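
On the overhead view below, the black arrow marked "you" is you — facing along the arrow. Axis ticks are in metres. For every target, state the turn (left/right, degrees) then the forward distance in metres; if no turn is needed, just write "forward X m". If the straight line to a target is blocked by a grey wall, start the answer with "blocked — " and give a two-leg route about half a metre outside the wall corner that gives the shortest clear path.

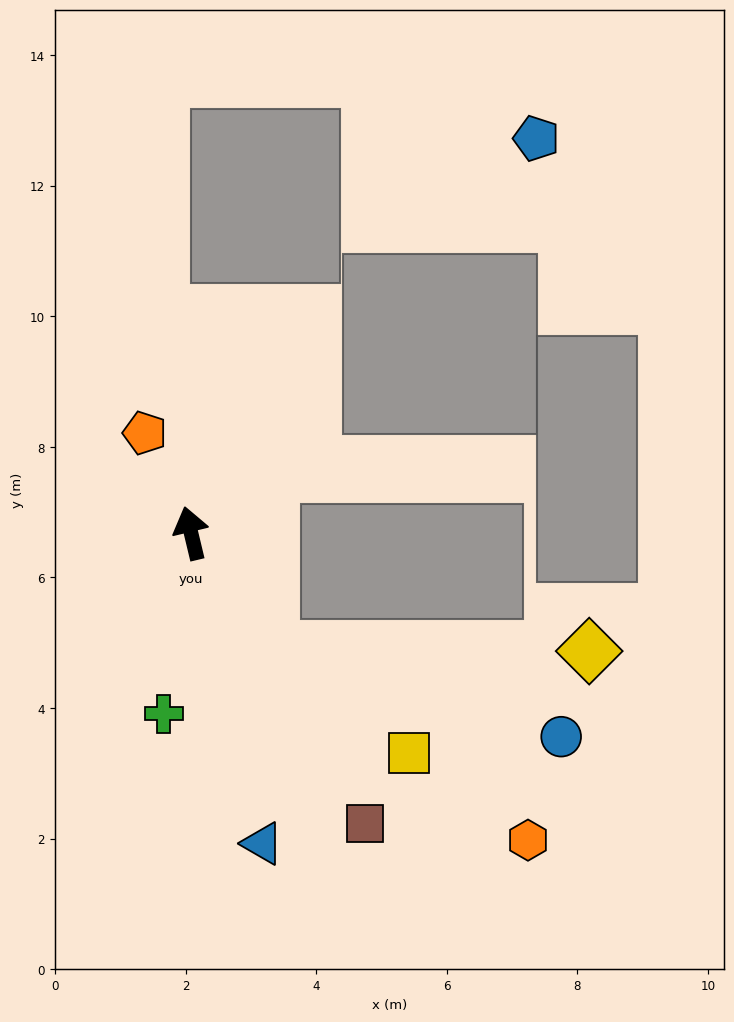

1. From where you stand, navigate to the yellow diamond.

blocked — turn right 158°, forward 2.2 m, then turn left 54°, forward 4.9 m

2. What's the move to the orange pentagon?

turn left 11°, forward 1.7 m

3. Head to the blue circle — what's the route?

blocked — turn right 158°, forward 2.2 m, then turn left 37°, forward 4.6 m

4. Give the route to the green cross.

turn left 158°, forward 2.8 m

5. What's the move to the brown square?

turn right 163°, forward 5.2 m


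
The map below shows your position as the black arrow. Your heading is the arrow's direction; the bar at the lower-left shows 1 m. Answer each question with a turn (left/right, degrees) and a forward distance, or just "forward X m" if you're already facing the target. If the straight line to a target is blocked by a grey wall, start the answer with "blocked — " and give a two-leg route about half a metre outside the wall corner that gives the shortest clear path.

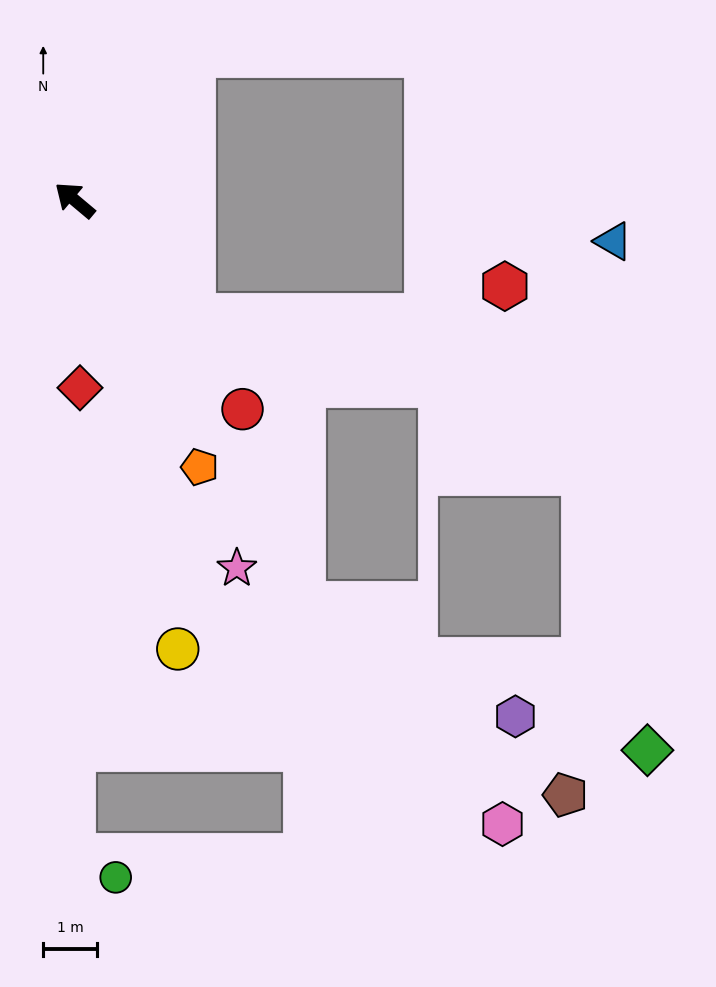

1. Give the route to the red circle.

turn left 169°, forward 5.0 m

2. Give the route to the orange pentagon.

turn left 155°, forward 5.5 m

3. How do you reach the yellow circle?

turn left 143°, forward 8.6 m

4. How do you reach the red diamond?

turn left 132°, forward 3.5 m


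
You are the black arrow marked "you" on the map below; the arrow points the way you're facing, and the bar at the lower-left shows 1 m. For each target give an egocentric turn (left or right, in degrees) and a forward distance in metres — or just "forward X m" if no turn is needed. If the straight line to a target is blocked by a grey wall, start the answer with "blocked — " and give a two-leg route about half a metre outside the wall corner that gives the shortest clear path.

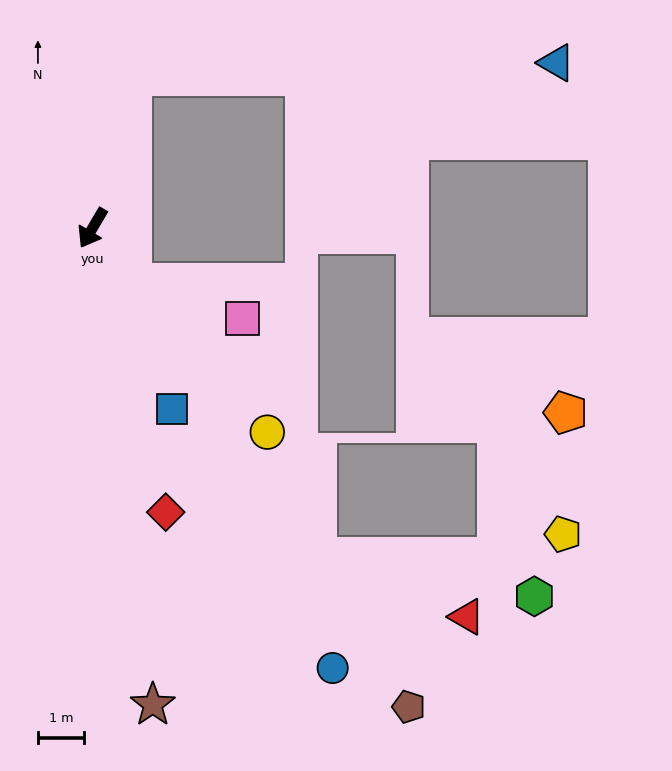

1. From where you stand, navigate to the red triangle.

blocked — turn left 65°, forward 8.6 m, then turn left 34°, forward 3.5 m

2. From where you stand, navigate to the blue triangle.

blocked — turn right 164°, forward 3.4 m, then turn right 74°, forward 9.2 m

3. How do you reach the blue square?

turn left 54°, forward 4.3 m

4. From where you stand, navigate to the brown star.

turn left 38°, forward 10.4 m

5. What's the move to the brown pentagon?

turn left 64°, forward 12.4 m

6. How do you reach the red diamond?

turn left 45°, forward 6.4 m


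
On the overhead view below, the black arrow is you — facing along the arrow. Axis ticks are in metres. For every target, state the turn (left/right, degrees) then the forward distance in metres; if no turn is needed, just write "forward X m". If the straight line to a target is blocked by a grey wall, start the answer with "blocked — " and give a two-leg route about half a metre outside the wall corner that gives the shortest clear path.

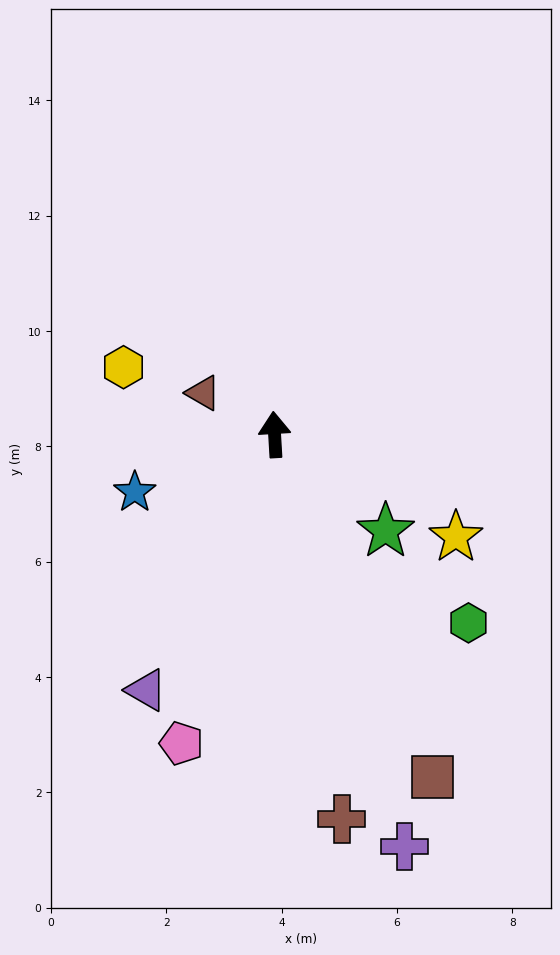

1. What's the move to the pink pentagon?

turn left 160°, forward 5.6 m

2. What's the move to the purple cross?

turn right 166°, forward 7.5 m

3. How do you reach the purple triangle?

turn left 150°, forward 5.0 m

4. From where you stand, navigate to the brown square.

turn right 159°, forward 6.5 m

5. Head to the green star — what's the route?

turn right 134°, forward 2.5 m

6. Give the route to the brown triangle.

turn left 56°, forward 1.4 m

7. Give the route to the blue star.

turn left 109°, forward 2.6 m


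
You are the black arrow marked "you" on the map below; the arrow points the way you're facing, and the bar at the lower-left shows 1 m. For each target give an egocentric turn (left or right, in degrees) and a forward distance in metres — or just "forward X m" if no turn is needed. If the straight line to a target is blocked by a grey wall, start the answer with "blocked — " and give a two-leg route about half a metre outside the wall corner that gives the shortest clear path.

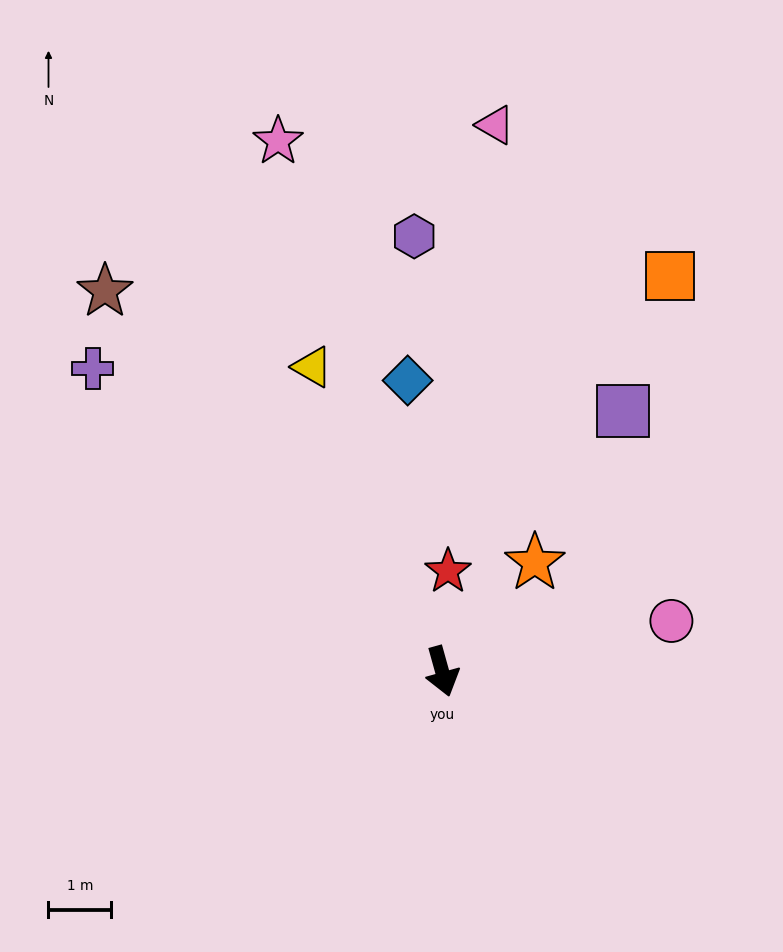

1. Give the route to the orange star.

turn left 124°, forward 2.3 m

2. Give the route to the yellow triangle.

turn right 172°, forward 5.3 m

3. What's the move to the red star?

turn left 161°, forward 1.6 m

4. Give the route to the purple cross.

turn right 146°, forward 7.4 m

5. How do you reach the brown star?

turn right 154°, forward 8.1 m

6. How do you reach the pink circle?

turn left 87°, forward 3.7 m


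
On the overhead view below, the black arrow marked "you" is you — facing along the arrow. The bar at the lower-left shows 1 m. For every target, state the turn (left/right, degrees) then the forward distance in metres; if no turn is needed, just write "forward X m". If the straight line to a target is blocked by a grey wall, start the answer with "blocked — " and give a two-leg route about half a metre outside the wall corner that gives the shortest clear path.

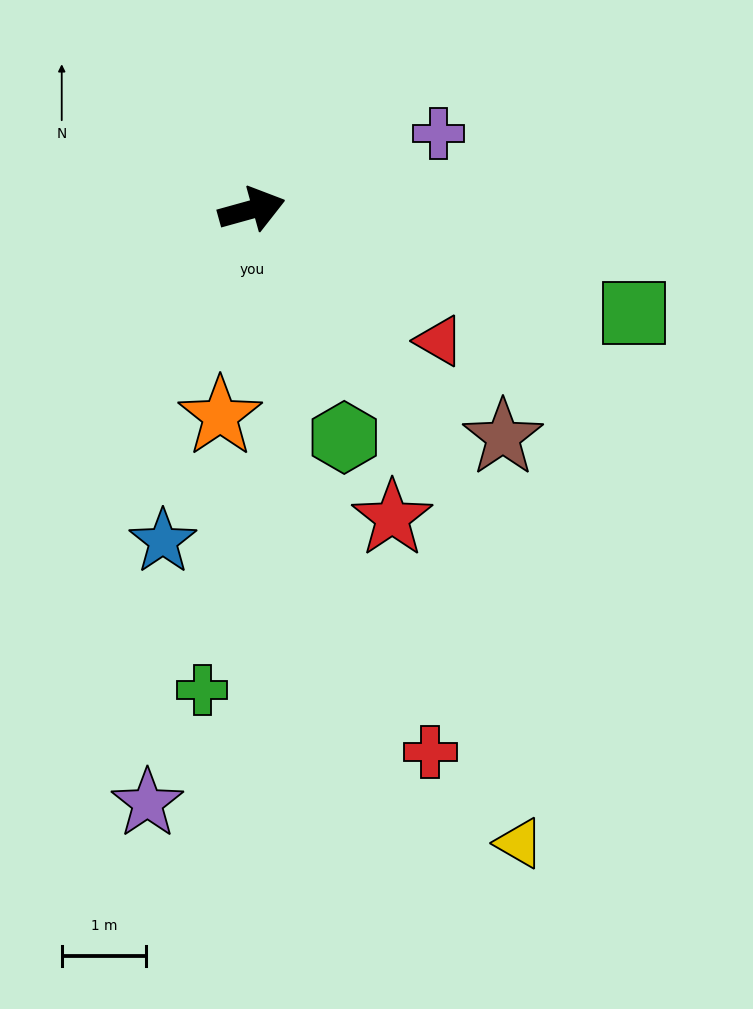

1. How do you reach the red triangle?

turn right 51°, forward 2.7 m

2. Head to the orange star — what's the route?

turn right 114°, forward 2.5 m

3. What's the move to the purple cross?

turn left 7°, forward 2.4 m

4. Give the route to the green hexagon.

turn right 83°, forward 2.9 m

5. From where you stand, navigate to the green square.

turn right 31°, forward 4.7 m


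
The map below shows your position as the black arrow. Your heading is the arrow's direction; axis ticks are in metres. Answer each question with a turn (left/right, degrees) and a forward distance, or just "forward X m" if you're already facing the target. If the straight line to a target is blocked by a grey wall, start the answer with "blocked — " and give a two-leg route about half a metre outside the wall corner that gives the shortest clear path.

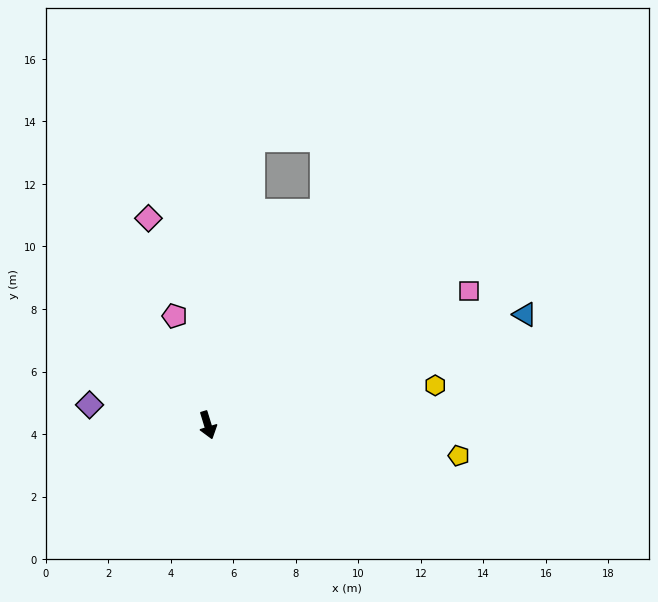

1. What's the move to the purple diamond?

turn right 117°, forward 3.8 m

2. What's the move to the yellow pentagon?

turn left 66°, forward 8.1 m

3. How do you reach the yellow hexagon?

turn left 83°, forward 7.4 m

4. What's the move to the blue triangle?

turn left 92°, forward 10.7 m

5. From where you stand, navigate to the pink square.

turn left 100°, forward 9.4 m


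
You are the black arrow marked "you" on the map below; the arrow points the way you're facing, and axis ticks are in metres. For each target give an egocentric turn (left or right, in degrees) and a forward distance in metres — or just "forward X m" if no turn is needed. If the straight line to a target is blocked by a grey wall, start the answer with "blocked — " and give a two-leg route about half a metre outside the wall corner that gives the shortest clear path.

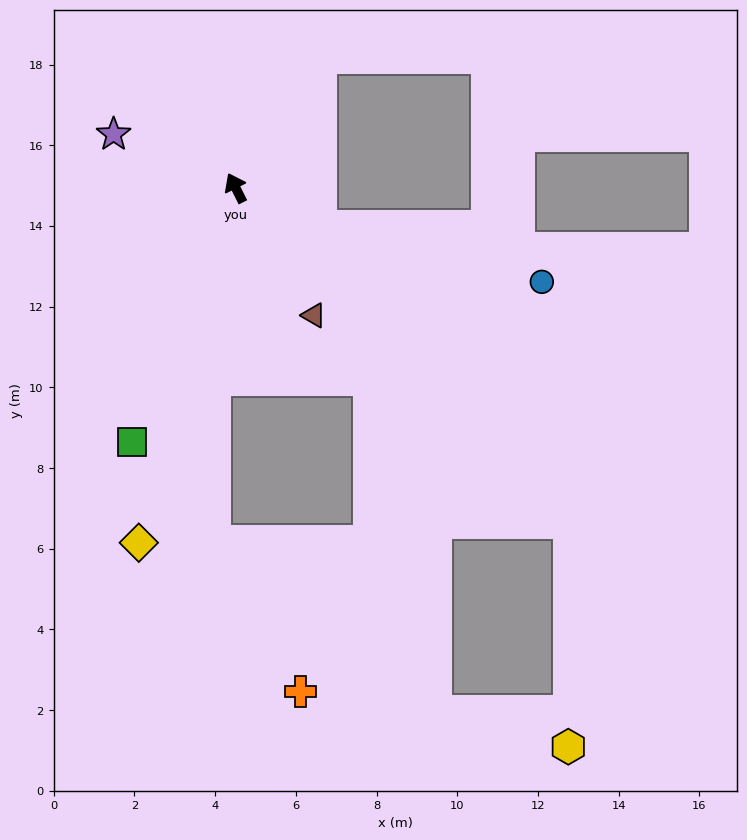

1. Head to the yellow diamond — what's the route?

turn left 138°, forward 9.1 m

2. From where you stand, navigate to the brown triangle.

turn right 175°, forward 3.7 m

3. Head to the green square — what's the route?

turn left 131°, forward 6.8 m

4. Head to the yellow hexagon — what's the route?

blocked — turn right 162°, forward 11.7 m, then turn right 45°, forward 5.6 m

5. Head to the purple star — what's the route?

turn left 40°, forward 3.3 m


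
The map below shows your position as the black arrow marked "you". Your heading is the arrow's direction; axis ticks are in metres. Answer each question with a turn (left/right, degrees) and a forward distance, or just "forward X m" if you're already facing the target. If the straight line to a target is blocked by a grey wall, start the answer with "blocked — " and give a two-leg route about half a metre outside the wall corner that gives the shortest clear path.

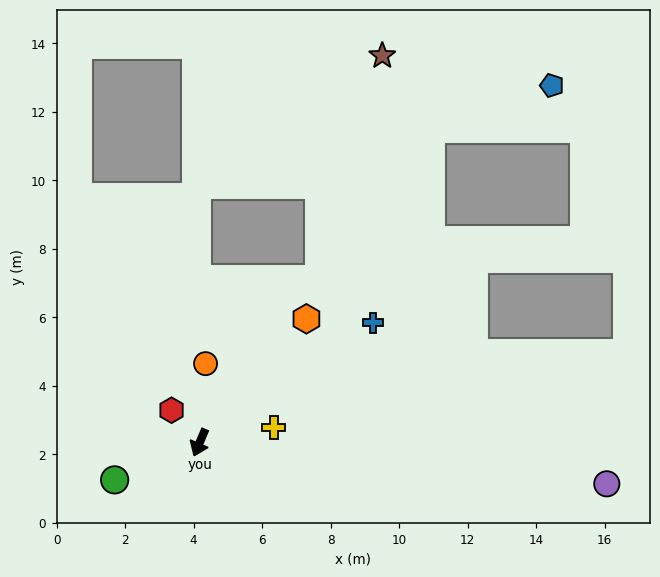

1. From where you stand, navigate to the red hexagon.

turn right 116°, forward 1.3 m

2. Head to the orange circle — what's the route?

turn right 161°, forward 2.3 m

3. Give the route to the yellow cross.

turn left 124°, forward 2.2 m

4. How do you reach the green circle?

turn right 43°, forward 2.7 m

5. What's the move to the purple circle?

turn left 107°, forward 11.9 m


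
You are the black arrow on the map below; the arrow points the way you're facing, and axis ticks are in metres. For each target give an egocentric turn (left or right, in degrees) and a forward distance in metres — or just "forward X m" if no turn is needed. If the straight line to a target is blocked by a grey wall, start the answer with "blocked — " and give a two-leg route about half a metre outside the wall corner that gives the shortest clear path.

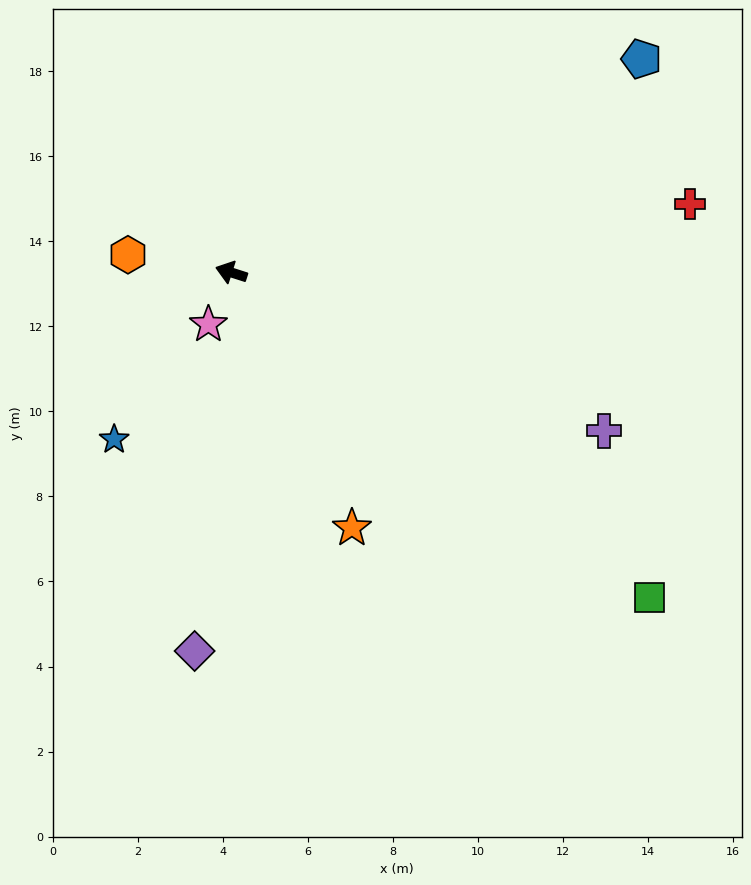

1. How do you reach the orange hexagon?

turn left 8°, forward 2.5 m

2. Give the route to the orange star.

turn left 133°, forward 6.6 m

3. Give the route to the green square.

turn left 160°, forward 12.5 m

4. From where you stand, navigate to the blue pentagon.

turn right 135°, forward 10.9 m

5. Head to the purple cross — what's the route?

turn left 175°, forward 9.5 m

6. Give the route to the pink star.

turn left 84°, forward 1.3 m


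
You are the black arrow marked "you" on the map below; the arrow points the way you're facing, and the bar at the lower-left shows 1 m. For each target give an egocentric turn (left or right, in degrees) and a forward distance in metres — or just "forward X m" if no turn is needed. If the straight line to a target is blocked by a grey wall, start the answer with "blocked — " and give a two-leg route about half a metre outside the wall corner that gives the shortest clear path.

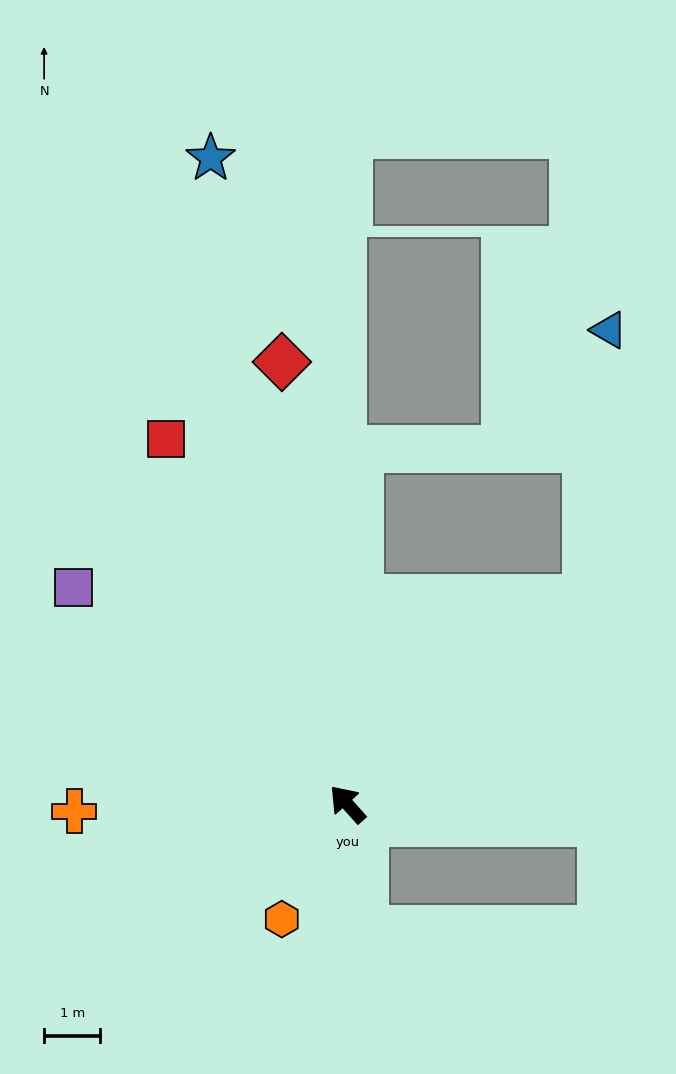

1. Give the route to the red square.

turn right 15°, forward 7.2 m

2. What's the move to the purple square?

turn left 10°, forward 6.2 m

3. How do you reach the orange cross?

turn left 50°, forward 4.9 m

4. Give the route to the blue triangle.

blocked — turn right 91°, forward 5.6 m, then turn left 44°, forward 4.8 m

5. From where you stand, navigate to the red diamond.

turn right 33°, forward 7.9 m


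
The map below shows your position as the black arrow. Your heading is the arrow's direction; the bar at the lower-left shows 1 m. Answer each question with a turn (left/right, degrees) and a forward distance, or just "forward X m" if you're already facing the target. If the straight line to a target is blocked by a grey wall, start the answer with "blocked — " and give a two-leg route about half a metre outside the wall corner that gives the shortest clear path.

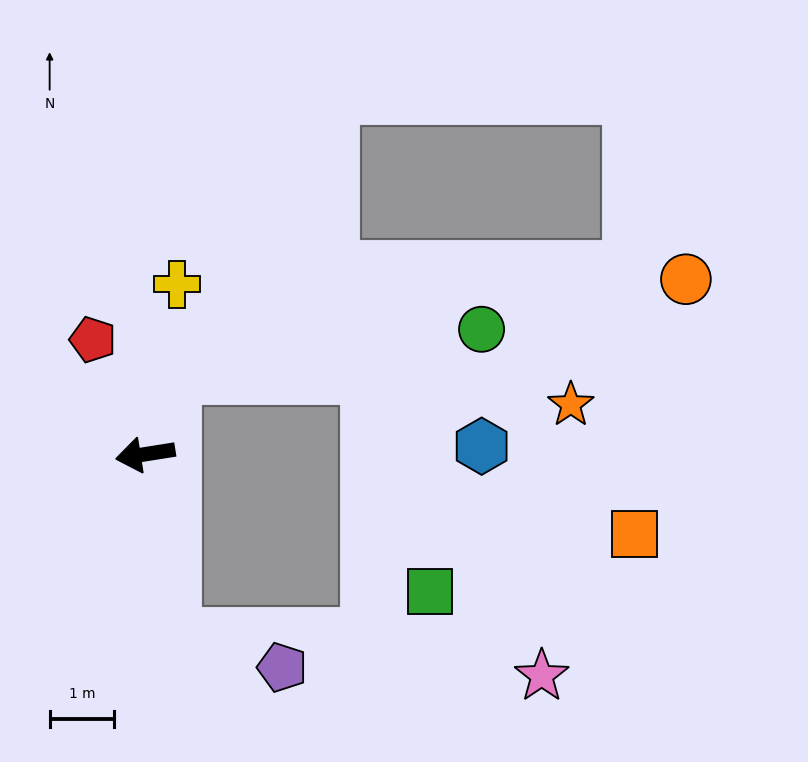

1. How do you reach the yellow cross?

turn right 110°, forward 2.7 m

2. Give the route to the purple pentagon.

blocked — turn left 90°, forward 2.8 m, then turn left 64°, forward 1.7 m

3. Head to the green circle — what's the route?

blocked — turn right 120°, forward 1.3 m, then turn right 60°, forward 4.8 m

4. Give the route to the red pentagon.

turn right 74°, forward 2.0 m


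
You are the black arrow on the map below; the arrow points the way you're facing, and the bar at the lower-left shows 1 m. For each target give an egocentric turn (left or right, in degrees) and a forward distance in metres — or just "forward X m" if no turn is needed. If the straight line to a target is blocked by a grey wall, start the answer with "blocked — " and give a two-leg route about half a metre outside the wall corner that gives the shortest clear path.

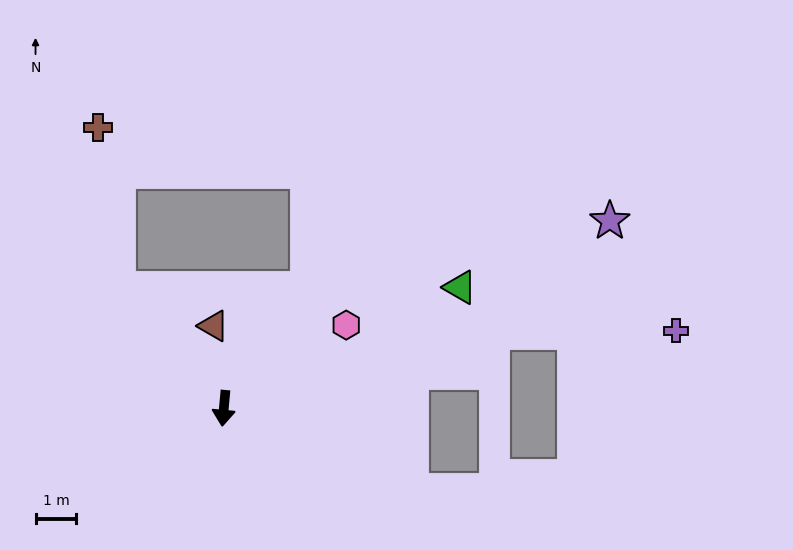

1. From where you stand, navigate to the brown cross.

blocked — turn right 134°, forward 3.9 m, then turn right 33°, forward 4.0 m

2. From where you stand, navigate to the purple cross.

blocked — turn left 111°, forward 6.9 m, then turn right 15°, forward 4.5 m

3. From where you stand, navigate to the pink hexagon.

turn left 129°, forward 3.6 m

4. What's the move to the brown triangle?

turn right 168°, forward 2.0 m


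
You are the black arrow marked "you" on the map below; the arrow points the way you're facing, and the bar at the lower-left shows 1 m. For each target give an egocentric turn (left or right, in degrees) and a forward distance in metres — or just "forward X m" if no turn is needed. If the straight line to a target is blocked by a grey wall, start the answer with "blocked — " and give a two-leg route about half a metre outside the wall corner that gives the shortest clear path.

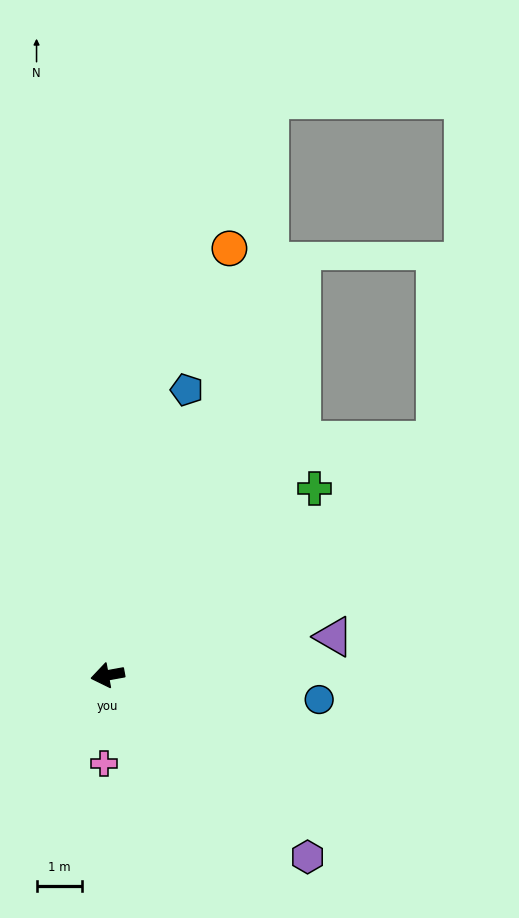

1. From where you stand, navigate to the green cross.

turn right 148°, forward 6.1 m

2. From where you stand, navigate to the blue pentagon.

turn right 116°, forward 6.5 m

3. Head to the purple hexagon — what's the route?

turn left 127°, forward 5.9 m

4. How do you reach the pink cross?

turn left 77°, forward 1.9 m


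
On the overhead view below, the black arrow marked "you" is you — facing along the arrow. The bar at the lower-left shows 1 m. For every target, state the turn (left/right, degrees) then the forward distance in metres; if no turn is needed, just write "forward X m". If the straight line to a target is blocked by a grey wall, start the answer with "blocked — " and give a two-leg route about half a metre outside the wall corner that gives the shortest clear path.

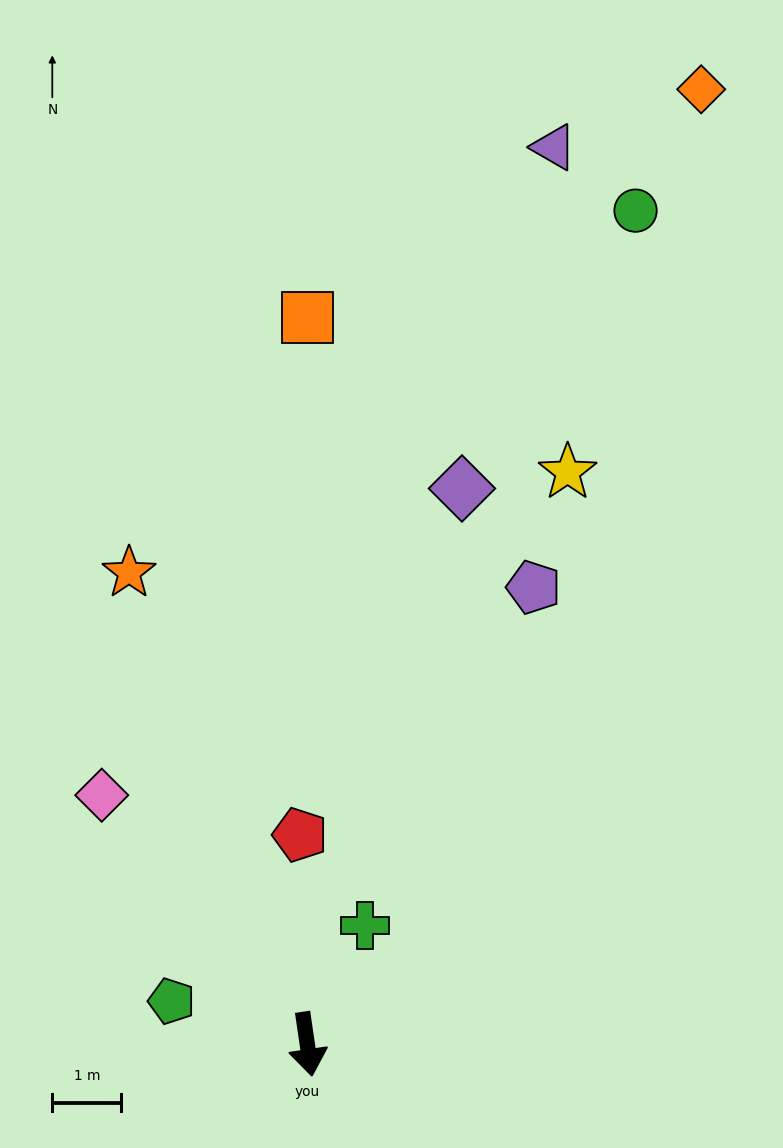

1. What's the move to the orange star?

turn right 168°, forward 7.3 m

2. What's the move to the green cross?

turn left 146°, forward 1.9 m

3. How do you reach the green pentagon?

turn right 116°, forward 2.1 m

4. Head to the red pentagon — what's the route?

turn left 174°, forward 3.0 m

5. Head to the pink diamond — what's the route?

turn right 149°, forward 4.7 m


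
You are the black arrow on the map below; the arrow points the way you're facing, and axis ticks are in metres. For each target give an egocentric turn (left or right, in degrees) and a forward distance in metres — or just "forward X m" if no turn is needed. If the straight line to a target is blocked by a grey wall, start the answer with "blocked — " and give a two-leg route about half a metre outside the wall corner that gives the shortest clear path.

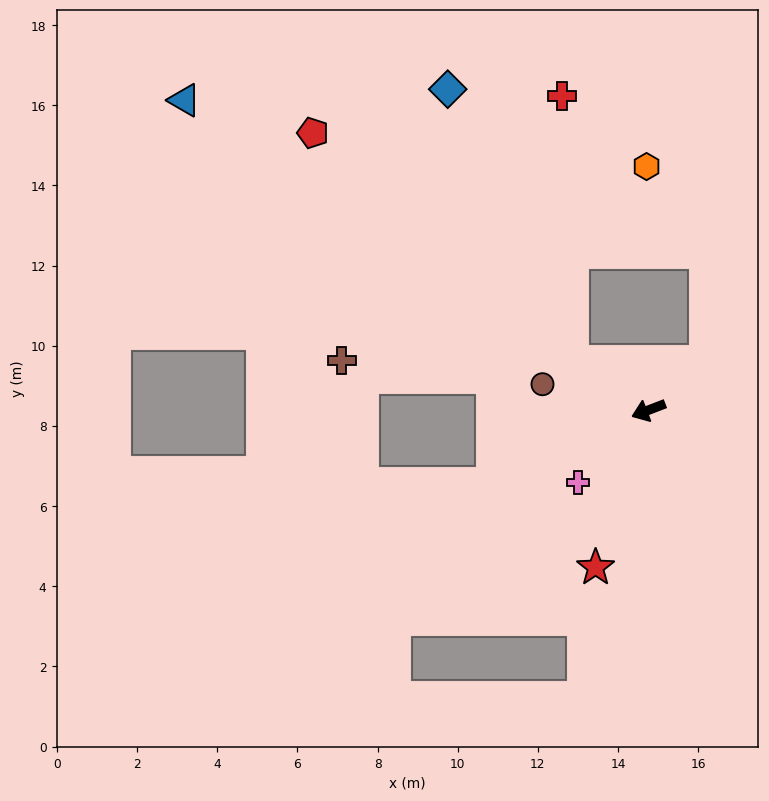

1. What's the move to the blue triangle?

turn right 55°, forward 13.9 m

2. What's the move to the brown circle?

turn right 35°, forward 2.7 m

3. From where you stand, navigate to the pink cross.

turn left 25°, forward 2.5 m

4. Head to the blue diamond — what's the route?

blocked — turn right 53°, forward 2.3 m, then turn right 33°, forward 7.5 m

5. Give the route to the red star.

turn left 50°, forward 4.1 m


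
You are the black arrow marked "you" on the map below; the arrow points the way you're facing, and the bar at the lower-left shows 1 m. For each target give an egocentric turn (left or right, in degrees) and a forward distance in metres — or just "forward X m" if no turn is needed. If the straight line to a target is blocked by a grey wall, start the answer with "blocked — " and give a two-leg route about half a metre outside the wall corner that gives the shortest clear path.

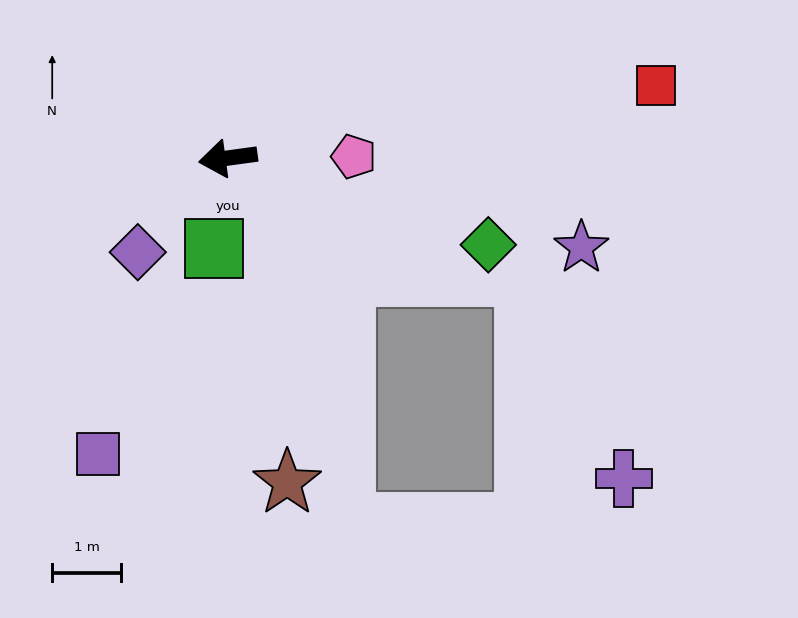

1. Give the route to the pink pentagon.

turn left 173°, forward 1.8 m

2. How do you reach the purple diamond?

turn left 39°, forward 1.9 m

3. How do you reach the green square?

turn left 74°, forward 1.3 m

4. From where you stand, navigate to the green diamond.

turn left 154°, forward 4.0 m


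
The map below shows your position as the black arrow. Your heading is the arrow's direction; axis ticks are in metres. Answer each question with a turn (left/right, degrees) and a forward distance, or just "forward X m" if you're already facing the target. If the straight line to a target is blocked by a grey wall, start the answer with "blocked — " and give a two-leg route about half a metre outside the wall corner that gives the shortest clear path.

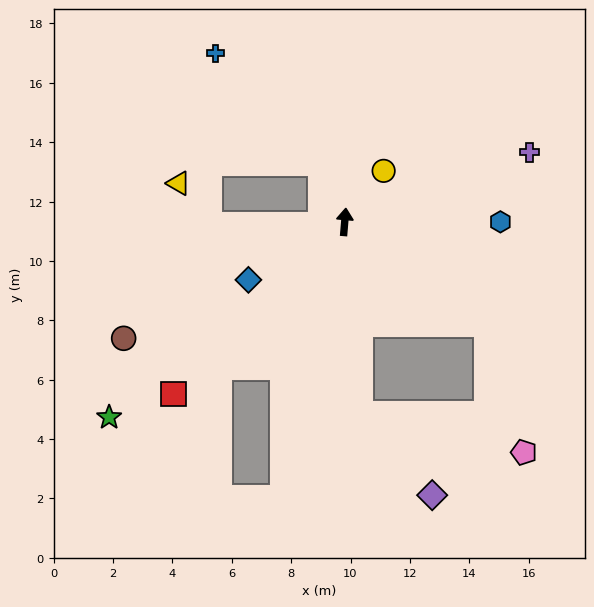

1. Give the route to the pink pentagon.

blocked — turn right 121°, forward 5.9 m, then turn right 38°, forward 4.5 m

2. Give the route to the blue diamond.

turn left 126°, forward 3.8 m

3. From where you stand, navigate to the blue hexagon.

turn right 85°, forward 5.2 m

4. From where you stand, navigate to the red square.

turn left 140°, forward 8.2 m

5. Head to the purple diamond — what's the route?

blocked — turn right 171°, forward 6.5 m, then turn left 37°, forward 3.7 m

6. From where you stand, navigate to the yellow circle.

turn right 33°, forward 2.2 m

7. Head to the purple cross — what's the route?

turn right 65°, forward 6.7 m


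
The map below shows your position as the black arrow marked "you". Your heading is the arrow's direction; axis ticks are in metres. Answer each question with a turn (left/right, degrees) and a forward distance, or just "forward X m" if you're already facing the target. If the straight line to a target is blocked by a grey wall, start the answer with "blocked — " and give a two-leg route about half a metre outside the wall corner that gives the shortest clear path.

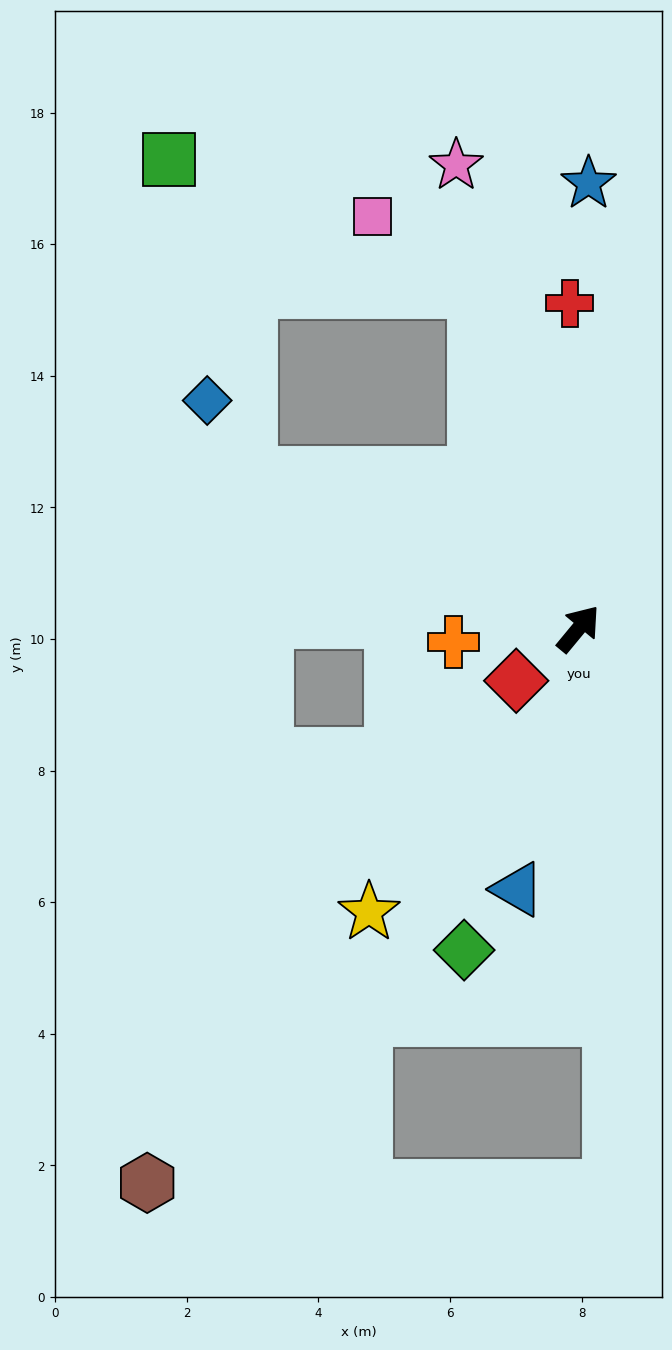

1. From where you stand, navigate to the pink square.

blocked — turn left 56°, forward 5.4 m, then turn left 38°, forward 1.9 m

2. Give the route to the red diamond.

turn left 170°, forward 1.2 m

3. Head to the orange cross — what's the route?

turn left 136°, forward 1.9 m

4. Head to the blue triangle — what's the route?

turn right 154°, forward 4.1 m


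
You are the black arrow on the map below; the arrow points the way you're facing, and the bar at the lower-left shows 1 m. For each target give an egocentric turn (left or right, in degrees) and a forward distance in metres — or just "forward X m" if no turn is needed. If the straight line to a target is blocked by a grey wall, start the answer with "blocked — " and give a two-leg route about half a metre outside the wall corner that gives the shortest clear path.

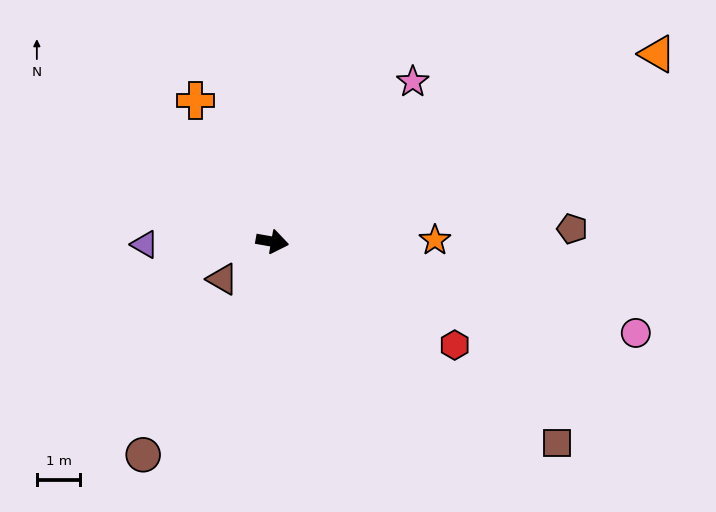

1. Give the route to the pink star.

turn left 59°, forward 4.9 m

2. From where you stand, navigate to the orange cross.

turn left 129°, forward 3.7 m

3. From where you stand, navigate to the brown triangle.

turn right 133°, forward 1.4 m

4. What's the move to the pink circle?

turn right 4°, forward 8.6 m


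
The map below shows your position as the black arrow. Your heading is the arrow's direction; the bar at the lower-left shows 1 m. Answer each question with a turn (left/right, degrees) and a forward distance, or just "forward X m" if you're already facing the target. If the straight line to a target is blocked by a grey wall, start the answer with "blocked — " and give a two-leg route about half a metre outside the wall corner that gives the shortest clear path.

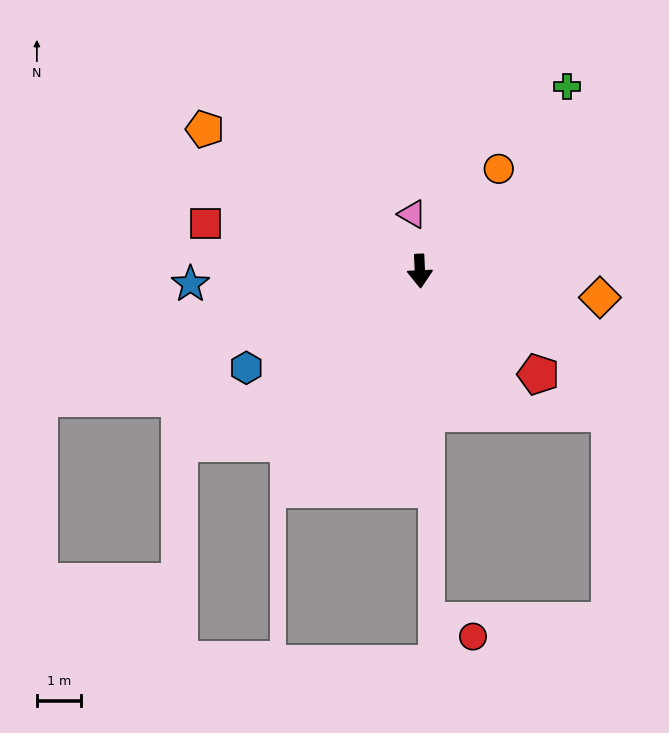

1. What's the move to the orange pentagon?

turn right 126°, forward 5.8 m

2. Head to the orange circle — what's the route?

turn left 140°, forward 2.9 m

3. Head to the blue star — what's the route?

turn right 89°, forward 5.2 m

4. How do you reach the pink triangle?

turn right 175°, forward 1.3 m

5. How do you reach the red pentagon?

turn left 46°, forward 3.5 m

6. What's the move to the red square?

turn right 105°, forward 4.9 m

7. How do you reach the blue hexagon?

turn right 63°, forward 4.5 m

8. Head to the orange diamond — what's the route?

turn left 79°, forward 4.1 m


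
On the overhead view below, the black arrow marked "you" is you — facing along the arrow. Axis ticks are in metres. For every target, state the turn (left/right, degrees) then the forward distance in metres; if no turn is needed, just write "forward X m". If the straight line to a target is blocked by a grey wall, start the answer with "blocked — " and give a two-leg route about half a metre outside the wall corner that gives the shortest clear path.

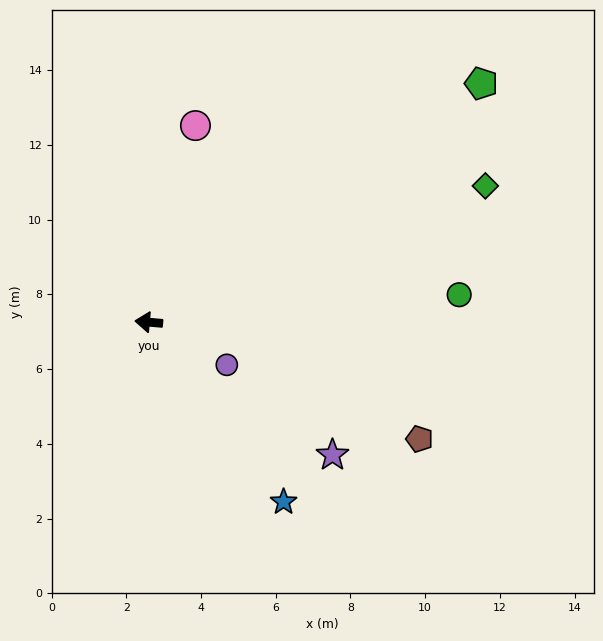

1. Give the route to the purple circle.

turn left 156°, forward 2.4 m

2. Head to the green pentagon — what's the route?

turn right 139°, forward 11.0 m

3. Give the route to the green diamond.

turn right 153°, forward 9.7 m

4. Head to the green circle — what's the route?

turn right 170°, forward 8.3 m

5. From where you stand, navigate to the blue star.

turn left 132°, forward 6.0 m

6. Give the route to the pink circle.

turn right 98°, forward 5.4 m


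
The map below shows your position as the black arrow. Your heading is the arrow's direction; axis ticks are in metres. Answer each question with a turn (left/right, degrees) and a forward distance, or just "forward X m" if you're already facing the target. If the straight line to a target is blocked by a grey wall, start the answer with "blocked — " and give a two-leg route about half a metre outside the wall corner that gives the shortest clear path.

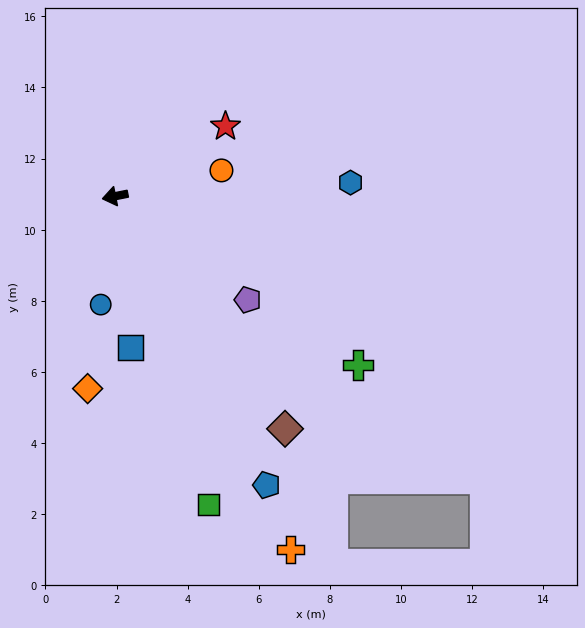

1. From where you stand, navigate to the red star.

turn right 159°, forward 3.7 m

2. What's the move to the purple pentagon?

turn left 131°, forward 4.7 m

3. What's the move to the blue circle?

turn left 71°, forward 3.1 m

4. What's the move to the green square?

turn left 96°, forward 9.1 m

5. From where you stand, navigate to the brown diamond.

turn left 115°, forward 8.1 m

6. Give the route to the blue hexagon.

turn left 172°, forward 6.6 m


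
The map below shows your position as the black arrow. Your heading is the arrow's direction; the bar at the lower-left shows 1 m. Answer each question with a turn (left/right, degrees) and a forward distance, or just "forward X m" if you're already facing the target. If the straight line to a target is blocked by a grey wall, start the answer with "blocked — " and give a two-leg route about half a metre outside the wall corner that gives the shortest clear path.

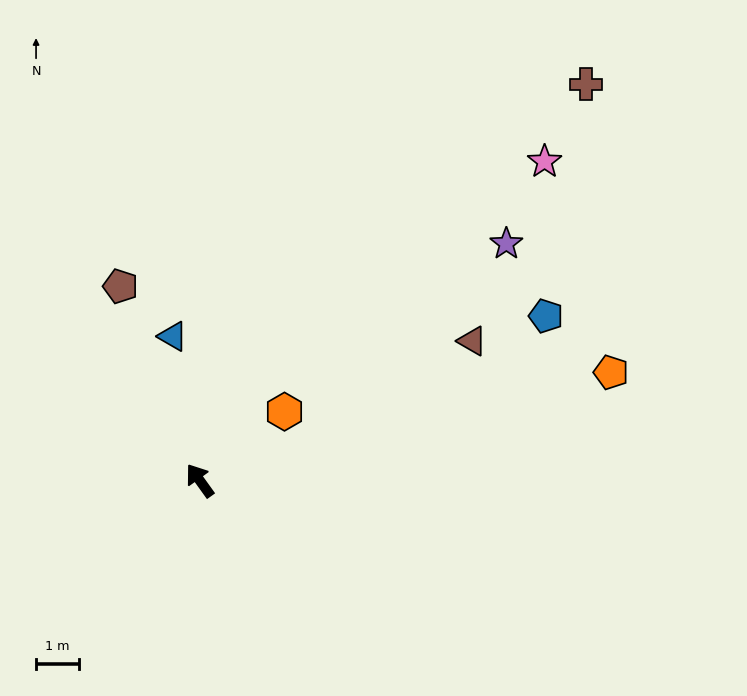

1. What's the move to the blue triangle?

turn right 25°, forward 3.4 m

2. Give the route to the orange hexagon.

turn right 87°, forward 2.5 m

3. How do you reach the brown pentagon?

turn right 13°, forward 4.9 m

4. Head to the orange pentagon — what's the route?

turn right 111°, forward 9.9 m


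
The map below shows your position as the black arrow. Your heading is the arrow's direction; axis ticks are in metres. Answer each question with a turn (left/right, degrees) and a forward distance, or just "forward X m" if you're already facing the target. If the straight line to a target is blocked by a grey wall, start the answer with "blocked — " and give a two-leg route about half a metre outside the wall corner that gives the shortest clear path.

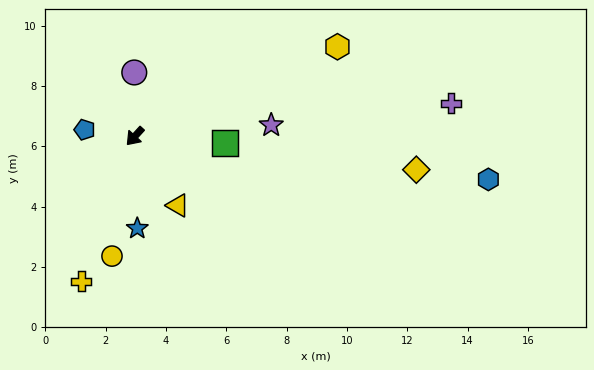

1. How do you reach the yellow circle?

turn left 32°, forward 4.0 m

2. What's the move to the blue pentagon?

turn right 55°, forward 1.7 m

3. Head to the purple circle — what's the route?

turn right 137°, forward 2.1 m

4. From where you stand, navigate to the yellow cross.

turn left 22°, forward 5.1 m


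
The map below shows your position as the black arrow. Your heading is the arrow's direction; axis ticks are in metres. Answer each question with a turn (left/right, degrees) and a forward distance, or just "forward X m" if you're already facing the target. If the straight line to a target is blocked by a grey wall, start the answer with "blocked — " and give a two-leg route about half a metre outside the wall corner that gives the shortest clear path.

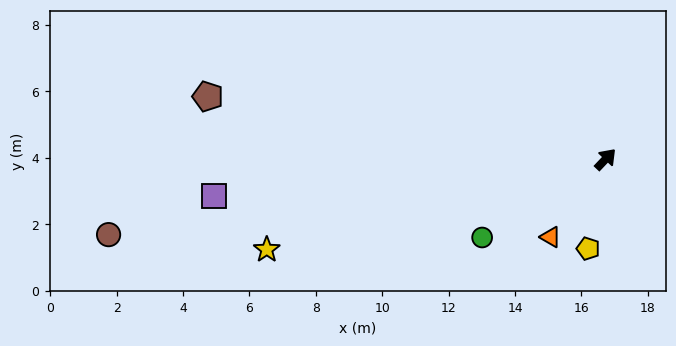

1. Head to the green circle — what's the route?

turn left 166°, forward 4.4 m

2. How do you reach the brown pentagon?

turn left 124°, forward 12.1 m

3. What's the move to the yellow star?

turn left 148°, forward 10.6 m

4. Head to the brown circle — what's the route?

turn left 142°, forward 15.1 m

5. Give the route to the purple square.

turn left 139°, forward 11.8 m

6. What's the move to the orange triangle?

turn right 172°, forward 2.9 m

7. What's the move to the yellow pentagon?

turn right 148°, forward 2.7 m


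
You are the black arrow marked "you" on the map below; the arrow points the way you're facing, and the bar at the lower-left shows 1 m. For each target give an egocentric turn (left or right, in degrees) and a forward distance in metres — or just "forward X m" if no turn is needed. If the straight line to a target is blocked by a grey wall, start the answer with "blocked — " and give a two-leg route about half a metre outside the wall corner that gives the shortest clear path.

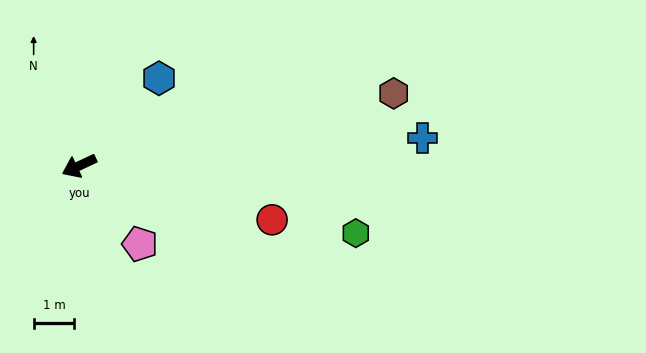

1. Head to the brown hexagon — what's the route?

turn left 168°, forward 8.0 m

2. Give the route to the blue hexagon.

turn right 157°, forward 2.9 m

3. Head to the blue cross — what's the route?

turn left 159°, forward 8.5 m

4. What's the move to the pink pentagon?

turn left 103°, forward 2.4 m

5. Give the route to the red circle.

turn left 139°, forward 4.9 m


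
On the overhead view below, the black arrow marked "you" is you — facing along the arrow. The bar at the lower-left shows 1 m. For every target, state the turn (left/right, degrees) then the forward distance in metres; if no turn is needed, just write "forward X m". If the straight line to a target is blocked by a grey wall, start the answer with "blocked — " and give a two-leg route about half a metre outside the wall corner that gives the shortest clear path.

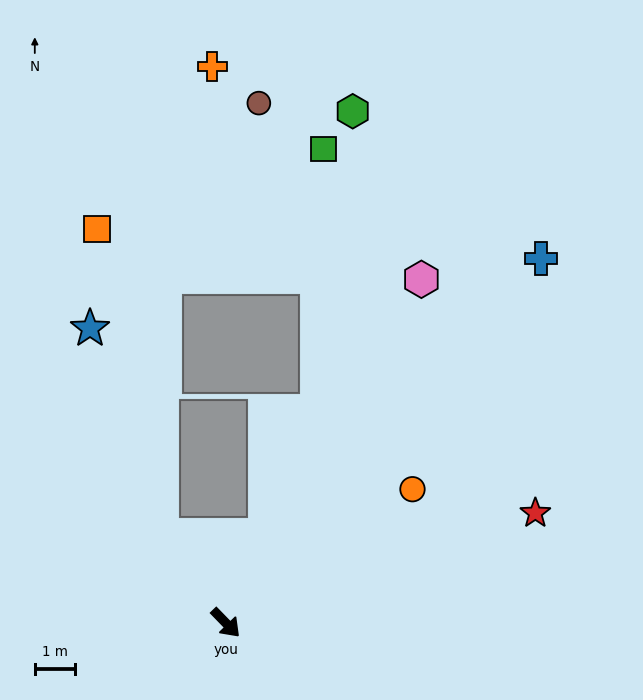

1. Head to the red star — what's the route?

turn left 65°, forward 8.2 m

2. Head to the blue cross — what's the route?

turn left 95°, forward 12.1 m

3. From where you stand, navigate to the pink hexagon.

turn left 106°, forward 9.9 m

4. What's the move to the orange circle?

turn left 81°, forward 5.7 m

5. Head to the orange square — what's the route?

blocked — turn left 172°, forward 2.7 m, then turn right 24°, forward 7.8 m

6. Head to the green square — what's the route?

blocked — turn left 112°, forward 5.8 m, then turn left 22°, forward 6.6 m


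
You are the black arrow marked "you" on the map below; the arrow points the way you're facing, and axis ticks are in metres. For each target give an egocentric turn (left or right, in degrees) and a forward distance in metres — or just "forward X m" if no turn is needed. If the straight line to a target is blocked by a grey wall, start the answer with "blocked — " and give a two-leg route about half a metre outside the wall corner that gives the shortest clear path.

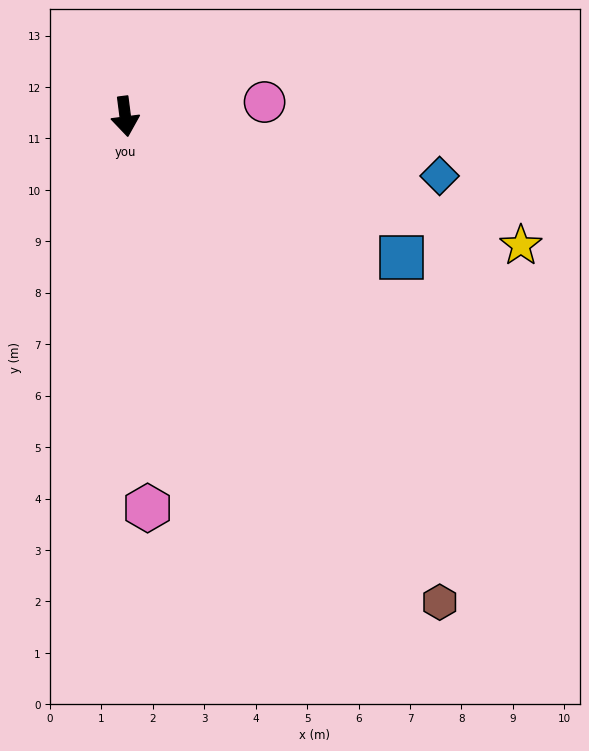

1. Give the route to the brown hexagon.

turn left 26°, forward 11.2 m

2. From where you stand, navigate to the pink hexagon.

turn right 4°, forward 7.6 m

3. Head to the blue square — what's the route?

turn left 56°, forward 6.0 m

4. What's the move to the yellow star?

turn left 65°, forward 8.1 m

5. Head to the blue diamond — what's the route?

turn left 72°, forward 6.2 m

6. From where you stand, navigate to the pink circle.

turn left 89°, forward 2.7 m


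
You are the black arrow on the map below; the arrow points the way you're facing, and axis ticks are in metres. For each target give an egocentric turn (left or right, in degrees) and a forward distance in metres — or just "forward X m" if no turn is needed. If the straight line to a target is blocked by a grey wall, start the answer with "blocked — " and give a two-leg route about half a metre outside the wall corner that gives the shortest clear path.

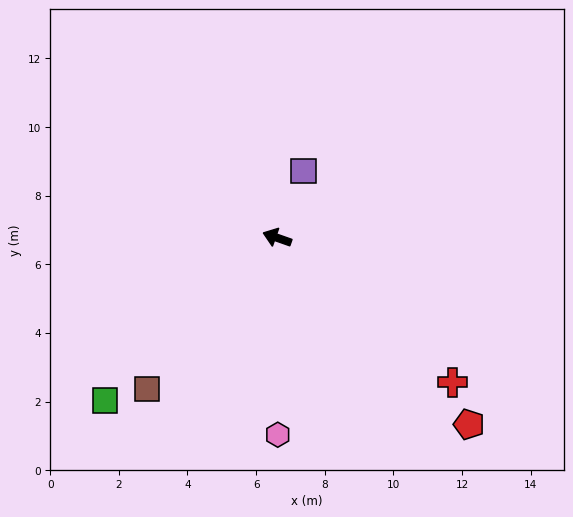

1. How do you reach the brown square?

turn left 69°, forward 5.8 m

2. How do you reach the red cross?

turn left 160°, forward 6.6 m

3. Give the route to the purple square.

turn right 92°, forward 2.1 m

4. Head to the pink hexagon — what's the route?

turn left 110°, forward 5.7 m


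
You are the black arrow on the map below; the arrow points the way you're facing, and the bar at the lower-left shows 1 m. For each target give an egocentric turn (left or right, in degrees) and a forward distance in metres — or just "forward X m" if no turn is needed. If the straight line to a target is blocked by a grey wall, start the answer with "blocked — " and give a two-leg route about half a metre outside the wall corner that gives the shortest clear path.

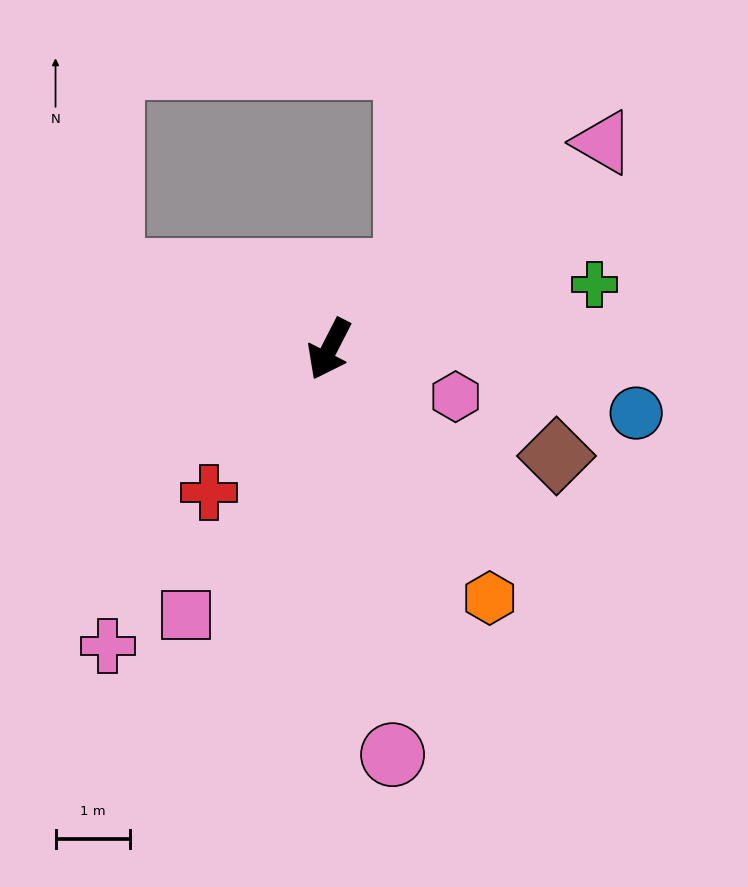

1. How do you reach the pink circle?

turn left 36°, forward 5.5 m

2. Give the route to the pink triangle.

turn left 154°, forward 4.6 m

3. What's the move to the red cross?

turn right 13°, forward 2.5 m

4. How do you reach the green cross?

turn left 131°, forward 3.6 m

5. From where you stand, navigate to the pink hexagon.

turn left 96°, forward 1.8 m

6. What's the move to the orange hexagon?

turn left 60°, forward 4.0 m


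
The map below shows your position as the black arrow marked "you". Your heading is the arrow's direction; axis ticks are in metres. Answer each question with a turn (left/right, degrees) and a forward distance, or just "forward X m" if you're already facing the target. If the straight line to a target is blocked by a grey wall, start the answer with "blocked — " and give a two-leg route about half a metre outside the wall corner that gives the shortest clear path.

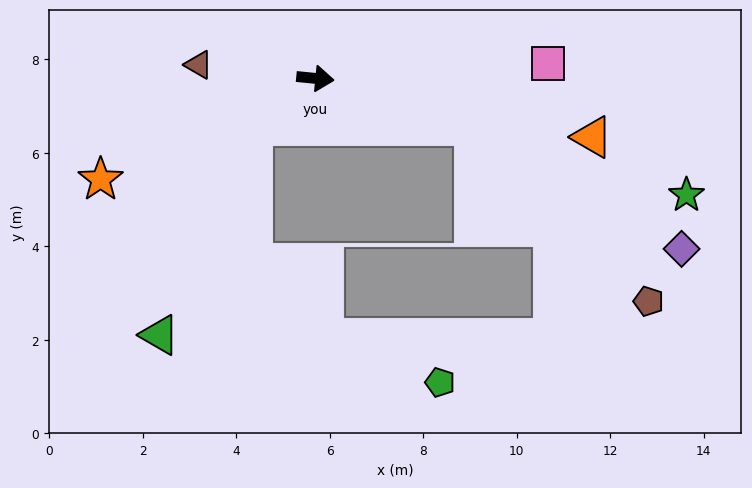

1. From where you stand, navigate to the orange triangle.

turn right 6°, forward 6.1 m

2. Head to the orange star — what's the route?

turn right 149°, forward 5.1 m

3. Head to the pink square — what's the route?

turn left 9°, forward 5.0 m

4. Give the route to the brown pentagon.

blocked — turn right 11°, forward 3.5 m, then turn right 29°, forward 5.3 m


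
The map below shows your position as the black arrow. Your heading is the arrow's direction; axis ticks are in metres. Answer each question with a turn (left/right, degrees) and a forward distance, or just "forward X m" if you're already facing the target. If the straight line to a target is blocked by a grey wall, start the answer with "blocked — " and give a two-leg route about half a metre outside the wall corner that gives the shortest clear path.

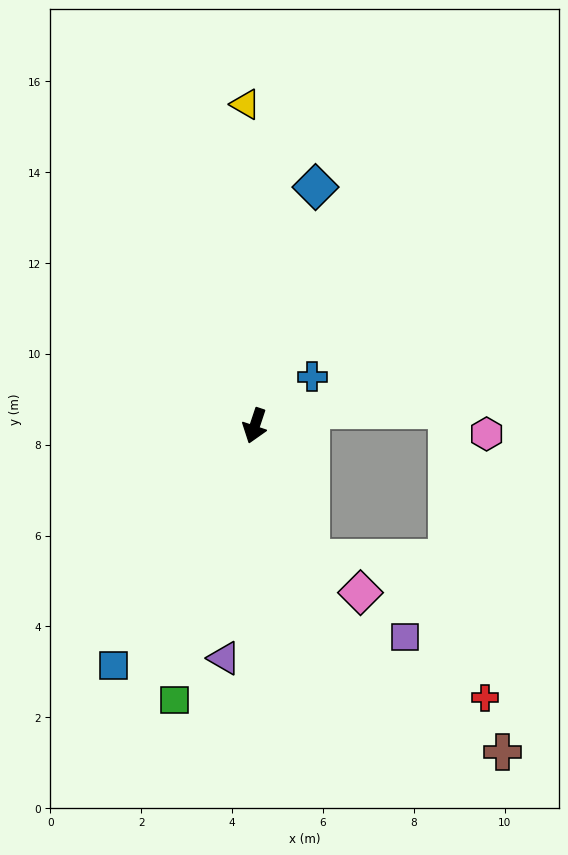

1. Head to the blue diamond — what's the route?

turn right 176°, forward 5.4 m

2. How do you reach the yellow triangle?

turn right 160°, forward 7.1 m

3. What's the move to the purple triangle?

turn left 11°, forward 5.2 m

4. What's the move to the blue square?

turn right 12°, forward 6.1 m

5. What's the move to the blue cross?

turn left 149°, forward 1.7 m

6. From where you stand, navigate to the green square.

turn left 2°, forward 6.3 m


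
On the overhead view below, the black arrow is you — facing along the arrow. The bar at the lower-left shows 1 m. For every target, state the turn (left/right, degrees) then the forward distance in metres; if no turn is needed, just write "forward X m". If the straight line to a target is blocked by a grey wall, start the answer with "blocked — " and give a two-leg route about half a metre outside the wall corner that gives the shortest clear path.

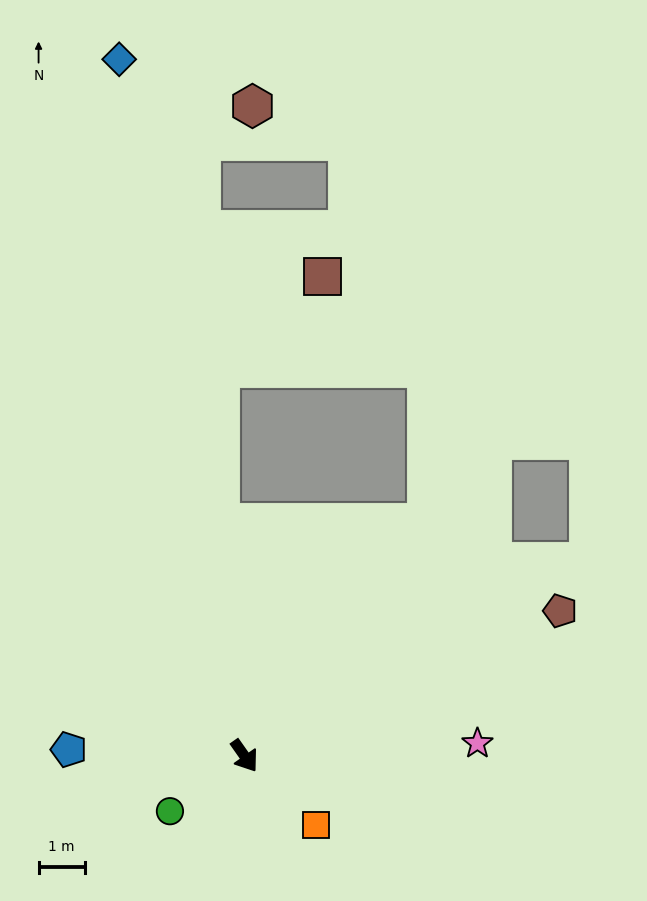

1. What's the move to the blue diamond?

turn left 155°, forward 15.4 m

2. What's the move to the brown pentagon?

turn left 80°, forward 7.6 m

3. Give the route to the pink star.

turn left 58°, forward 5.1 m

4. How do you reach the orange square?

turn left 11°, forward 2.2 m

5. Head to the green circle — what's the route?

turn right 89°, forward 2.0 m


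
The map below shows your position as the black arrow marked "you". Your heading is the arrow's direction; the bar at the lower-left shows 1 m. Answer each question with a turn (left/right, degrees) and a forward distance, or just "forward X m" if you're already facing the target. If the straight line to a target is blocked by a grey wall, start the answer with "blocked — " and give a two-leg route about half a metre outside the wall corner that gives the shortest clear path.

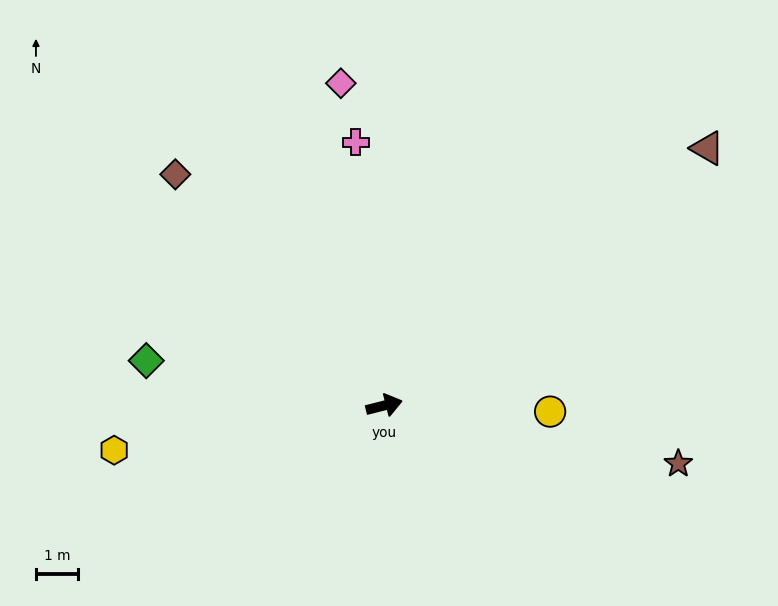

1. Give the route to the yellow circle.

turn right 16°, forward 4.0 m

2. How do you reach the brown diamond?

turn left 118°, forward 7.5 m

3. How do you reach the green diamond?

turn left 155°, forward 5.8 m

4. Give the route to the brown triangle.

turn left 24°, forward 9.9 m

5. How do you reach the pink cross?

turn left 82°, forward 6.4 m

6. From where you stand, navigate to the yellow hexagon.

turn left 175°, forward 6.6 m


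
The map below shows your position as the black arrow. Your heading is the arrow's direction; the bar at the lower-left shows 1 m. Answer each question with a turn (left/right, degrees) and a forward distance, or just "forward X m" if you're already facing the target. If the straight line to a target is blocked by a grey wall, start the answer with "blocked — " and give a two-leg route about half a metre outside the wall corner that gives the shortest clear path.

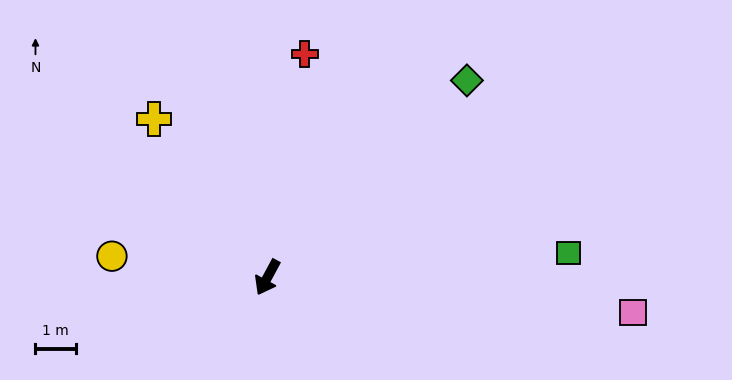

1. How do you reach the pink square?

turn left 113°, forward 9.1 m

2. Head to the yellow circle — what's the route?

turn right 69°, forward 3.9 m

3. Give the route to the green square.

turn left 123°, forward 7.4 m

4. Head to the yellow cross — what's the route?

turn right 116°, forward 4.8 m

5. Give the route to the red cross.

turn right 161°, forward 5.6 m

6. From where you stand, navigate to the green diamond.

turn left 163°, forward 6.9 m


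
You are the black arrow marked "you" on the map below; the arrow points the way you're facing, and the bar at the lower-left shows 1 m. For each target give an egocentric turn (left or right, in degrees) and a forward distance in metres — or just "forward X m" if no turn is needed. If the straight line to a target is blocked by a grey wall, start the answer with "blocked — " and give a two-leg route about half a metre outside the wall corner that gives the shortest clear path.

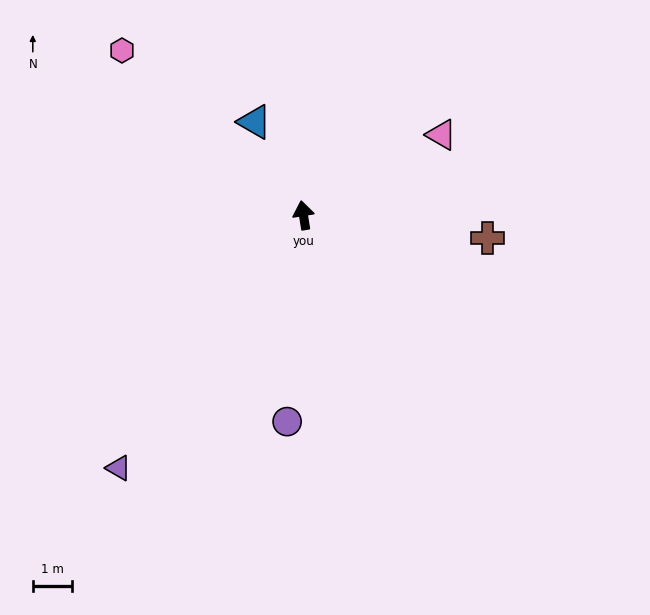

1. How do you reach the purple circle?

turn left 166°, forward 5.3 m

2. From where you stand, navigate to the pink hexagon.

turn left 39°, forward 6.3 m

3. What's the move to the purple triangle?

turn left 135°, forward 8.1 m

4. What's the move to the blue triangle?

turn left 19°, forward 2.7 m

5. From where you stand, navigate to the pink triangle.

turn right 69°, forward 4.1 m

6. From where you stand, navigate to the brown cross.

turn right 106°, forward 4.8 m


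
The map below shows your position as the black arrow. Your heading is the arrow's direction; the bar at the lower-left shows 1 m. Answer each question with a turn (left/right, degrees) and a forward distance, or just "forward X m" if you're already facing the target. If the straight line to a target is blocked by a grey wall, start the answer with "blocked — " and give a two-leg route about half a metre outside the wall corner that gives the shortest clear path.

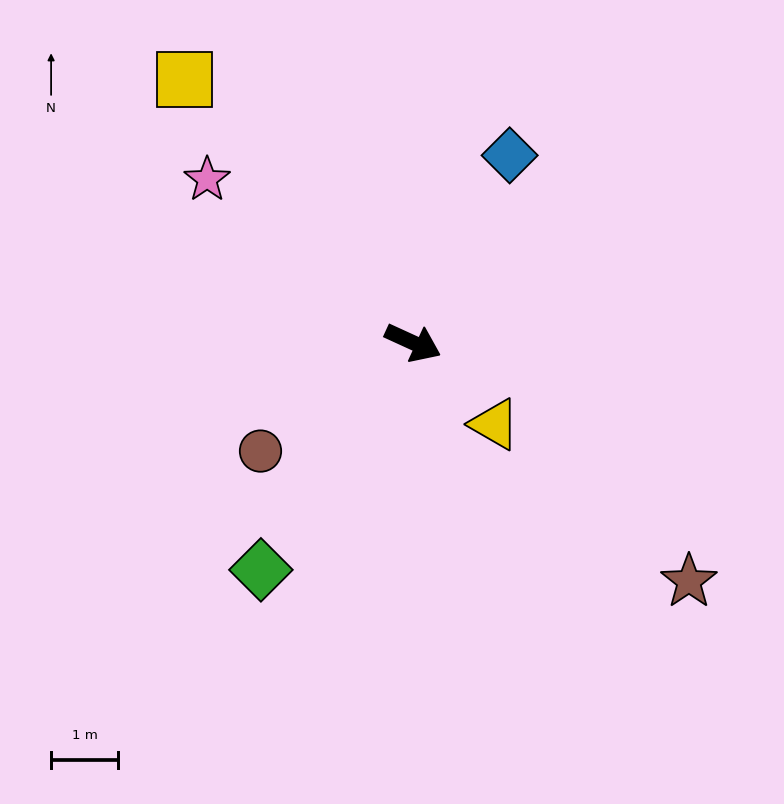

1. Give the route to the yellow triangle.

turn right 21°, forward 1.7 m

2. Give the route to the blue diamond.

turn left 87°, forward 3.1 m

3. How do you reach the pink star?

turn left 166°, forward 3.9 m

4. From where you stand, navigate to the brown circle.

turn right 120°, forward 2.8 m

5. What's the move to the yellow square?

turn left 156°, forward 5.2 m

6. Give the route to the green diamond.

turn right 99°, forward 4.1 m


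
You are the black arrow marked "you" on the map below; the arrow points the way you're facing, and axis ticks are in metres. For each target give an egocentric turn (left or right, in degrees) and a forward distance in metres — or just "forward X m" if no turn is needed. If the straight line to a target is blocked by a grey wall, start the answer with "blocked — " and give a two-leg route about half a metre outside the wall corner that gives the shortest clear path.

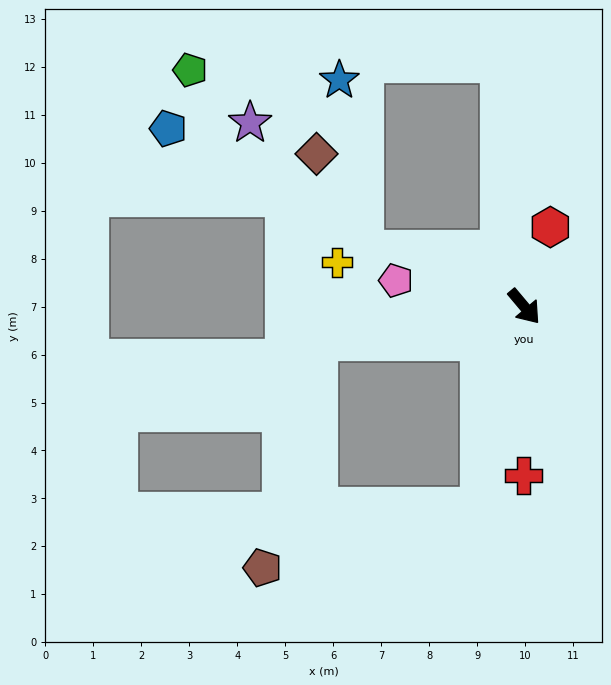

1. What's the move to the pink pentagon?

turn right 142°, forward 2.7 m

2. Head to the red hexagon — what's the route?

turn left 122°, forward 1.7 m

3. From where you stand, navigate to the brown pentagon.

blocked — turn right 52°, forward 4.3 m, then turn right 63°, forward 4.7 m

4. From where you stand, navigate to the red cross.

turn right 40°, forward 3.5 m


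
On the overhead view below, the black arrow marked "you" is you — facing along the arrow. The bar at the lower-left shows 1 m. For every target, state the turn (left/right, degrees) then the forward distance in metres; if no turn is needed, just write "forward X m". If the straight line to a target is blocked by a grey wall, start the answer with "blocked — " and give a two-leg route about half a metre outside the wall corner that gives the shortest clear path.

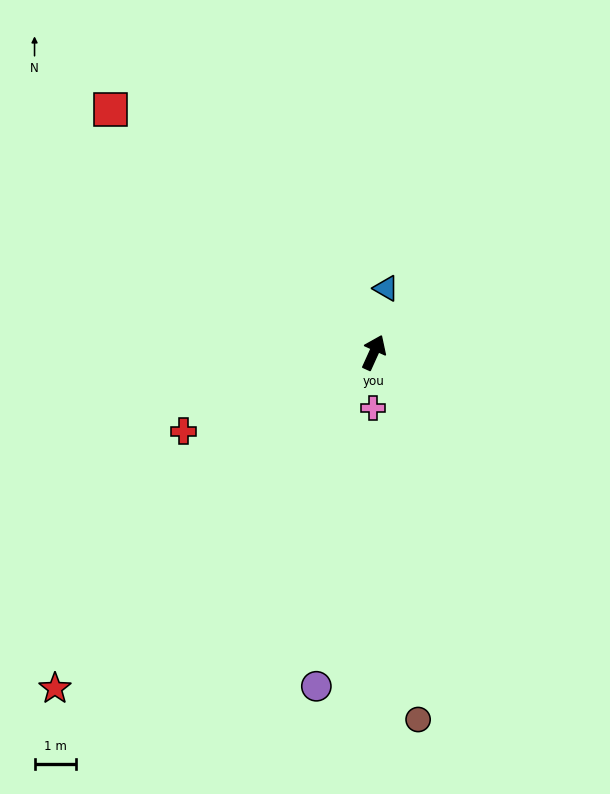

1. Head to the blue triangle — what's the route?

turn left 14°, forward 1.6 m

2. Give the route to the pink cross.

turn right 156°, forward 1.3 m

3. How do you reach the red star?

turn left 161°, forward 11.1 m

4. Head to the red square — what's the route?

turn left 72°, forward 8.6 m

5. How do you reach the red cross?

turn left 137°, forward 4.9 m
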